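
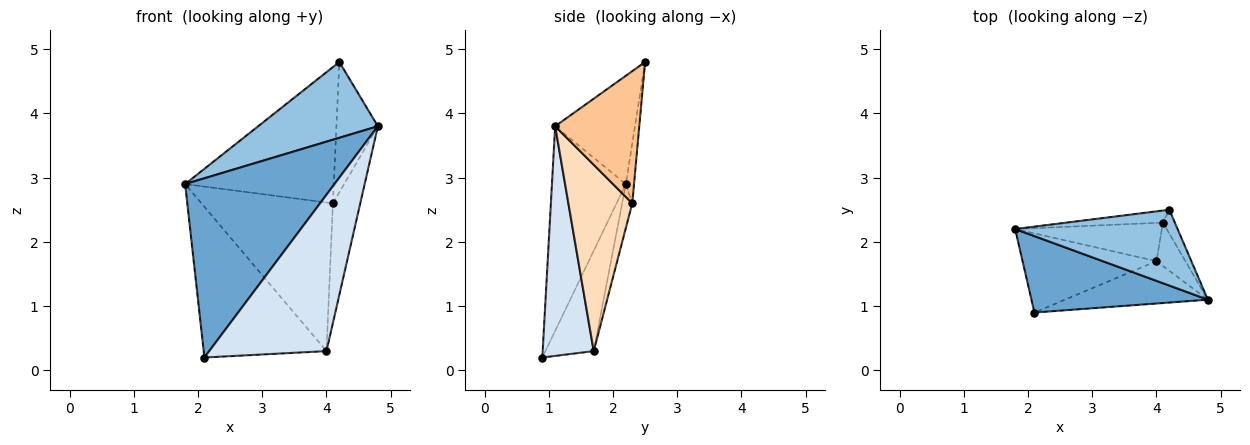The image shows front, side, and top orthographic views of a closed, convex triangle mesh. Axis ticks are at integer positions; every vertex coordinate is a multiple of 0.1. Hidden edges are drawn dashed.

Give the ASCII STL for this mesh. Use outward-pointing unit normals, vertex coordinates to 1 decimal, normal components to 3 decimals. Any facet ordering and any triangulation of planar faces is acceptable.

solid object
 facet normal -0.414 -0.837 0.357
  outer loop
   vertex 2.1 0.9 0.2
   vertex 4.8 1.1 3.8
   vertex 1.8 2.2 2.9
  endloop
 endfacet
 facet normal -0.426 -0.640 0.640
  outer loop
   vertex 4.2 2.5 4.8
   vertex 1.8 2.2 2.9
   vertex 4.8 1.1 3.8
  endloop
 endfacet
 facet normal -0.329 0.836 -0.439
  outer loop
   vertex 4.0 1.7 0.3
   vertex 2.1 0.9 0.2
   vertex 1.8 2.2 2.9
  endloop
 endfacet
 facet normal 0.387 -0.890 -0.241
  outer loop
   vertex 4.0 1.7 0.3
   vertex 4.8 1.1 3.8
   vertex 2.1 0.9 0.2
  endloop
 endfacet
 facet normal -0.055 0.995 -0.088
  outer loop
   vertex 4.1 2.3 2.6
   vertex 1.8 2.2 2.9
   vertex 4.2 2.5 4.8
  endloop
 endfacet
 facet normal -0.074 0.966 -0.249
  outer loop
   vertex 4.1 2.3 2.6
   vertex 4.0 1.7 0.3
   vertex 1.8 2.2 2.9
  endloop
 endfacet
 facet normal 0.894 0.441 -0.081
  outer loop
   vertex 4.1 2.3 2.6
   vertex 4.2 2.5 4.8
   vertex 4.8 1.1 3.8
  endloop
 endfacet
 facet normal 0.910 0.390 -0.141
  outer loop
   vertex 4.1 2.3 2.6
   vertex 4.8 1.1 3.8
   vertex 4.0 1.7 0.3
  endloop
 endfacet
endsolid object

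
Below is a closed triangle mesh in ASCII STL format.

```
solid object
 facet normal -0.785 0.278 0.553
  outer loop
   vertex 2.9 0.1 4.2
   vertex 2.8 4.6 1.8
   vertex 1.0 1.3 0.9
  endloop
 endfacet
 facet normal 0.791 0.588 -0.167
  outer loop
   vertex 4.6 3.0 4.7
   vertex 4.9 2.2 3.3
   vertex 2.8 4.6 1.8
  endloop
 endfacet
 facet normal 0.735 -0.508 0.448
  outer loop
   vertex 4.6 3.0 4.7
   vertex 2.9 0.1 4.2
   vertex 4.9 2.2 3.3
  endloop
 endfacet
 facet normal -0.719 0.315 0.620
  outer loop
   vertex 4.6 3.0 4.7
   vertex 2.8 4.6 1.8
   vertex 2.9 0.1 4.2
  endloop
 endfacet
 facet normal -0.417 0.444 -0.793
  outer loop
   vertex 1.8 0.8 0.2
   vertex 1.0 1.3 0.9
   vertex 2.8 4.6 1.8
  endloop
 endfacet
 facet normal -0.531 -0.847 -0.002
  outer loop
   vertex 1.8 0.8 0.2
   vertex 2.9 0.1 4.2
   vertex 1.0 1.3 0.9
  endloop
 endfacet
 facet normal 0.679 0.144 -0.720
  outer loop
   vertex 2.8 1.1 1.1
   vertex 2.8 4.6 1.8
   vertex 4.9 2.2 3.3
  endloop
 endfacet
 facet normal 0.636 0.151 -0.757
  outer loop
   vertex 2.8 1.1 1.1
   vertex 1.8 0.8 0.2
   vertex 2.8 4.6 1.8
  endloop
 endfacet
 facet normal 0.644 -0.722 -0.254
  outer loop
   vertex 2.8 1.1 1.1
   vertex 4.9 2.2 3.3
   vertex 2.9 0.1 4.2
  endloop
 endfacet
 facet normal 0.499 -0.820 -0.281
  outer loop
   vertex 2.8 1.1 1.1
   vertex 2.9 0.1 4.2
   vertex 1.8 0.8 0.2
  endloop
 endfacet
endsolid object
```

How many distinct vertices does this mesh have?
7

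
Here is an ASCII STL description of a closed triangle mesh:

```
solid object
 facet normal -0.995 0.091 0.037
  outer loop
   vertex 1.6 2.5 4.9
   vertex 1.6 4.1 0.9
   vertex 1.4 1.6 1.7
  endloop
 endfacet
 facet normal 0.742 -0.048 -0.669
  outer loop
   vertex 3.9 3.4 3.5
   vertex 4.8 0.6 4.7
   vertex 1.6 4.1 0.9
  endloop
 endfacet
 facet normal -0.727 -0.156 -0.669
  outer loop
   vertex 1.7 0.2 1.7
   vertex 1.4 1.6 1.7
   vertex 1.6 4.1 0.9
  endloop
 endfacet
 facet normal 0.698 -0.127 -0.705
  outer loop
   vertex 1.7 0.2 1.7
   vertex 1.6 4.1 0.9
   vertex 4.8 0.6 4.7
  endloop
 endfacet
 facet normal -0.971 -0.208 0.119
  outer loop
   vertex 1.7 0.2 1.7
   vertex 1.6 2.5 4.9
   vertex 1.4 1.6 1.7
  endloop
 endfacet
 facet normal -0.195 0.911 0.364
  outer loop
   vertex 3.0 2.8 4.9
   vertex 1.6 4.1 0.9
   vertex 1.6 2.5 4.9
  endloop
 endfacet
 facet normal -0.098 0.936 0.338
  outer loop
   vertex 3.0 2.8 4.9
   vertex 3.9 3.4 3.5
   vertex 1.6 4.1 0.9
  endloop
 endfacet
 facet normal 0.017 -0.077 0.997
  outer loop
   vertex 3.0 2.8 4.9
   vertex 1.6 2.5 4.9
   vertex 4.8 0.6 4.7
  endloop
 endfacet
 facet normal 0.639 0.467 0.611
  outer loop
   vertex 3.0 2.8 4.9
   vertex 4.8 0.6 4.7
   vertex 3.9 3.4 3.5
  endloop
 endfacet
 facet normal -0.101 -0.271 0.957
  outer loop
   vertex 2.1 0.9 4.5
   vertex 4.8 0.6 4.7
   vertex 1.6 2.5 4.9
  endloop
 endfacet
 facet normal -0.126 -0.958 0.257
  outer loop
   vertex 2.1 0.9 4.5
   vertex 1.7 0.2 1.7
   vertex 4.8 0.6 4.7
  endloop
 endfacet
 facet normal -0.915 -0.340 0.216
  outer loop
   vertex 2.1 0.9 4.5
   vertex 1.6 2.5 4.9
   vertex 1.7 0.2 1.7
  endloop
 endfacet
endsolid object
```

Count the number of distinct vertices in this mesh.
8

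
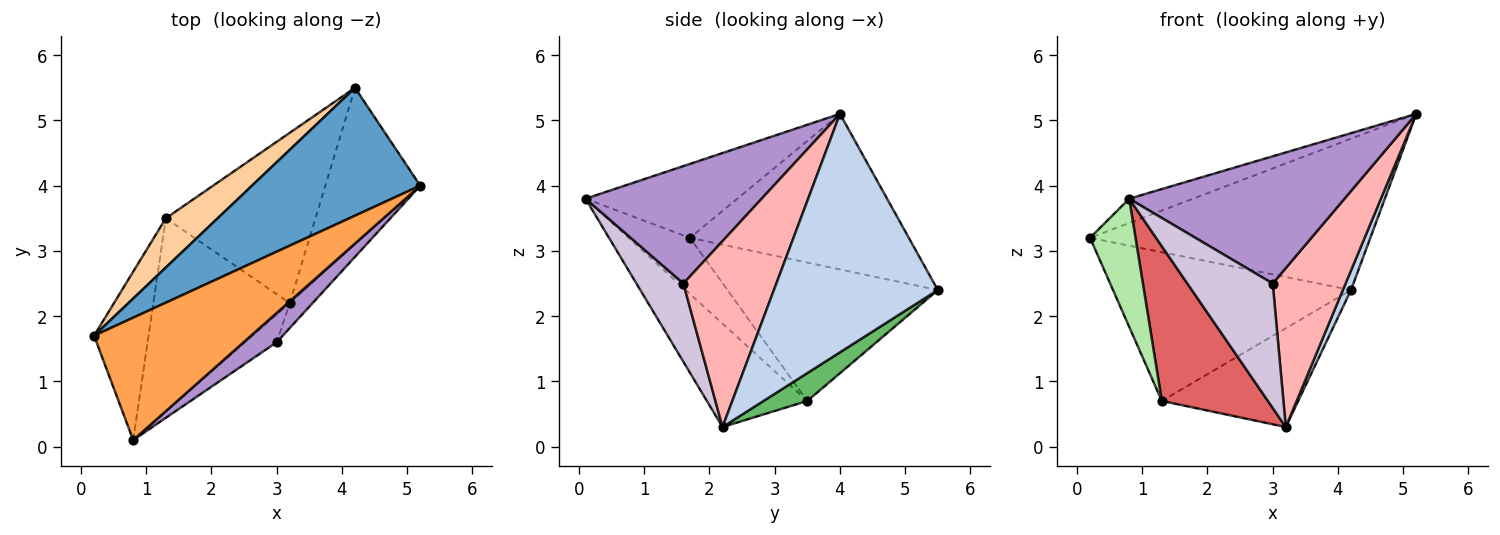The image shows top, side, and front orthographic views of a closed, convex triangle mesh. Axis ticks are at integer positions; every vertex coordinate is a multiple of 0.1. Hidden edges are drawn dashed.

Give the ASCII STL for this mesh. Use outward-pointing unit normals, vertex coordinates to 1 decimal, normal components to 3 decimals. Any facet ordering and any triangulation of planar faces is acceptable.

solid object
 facet normal -0.512 0.656 0.554
  outer loop
   vertex 4.2 5.5 2.4
   vertex 0.2 1.7 3.2
   vertex 5.2 4.0 5.1
  endloop
 endfacet
 facet normal 0.928 -0.046 -0.369
  outer loop
   vertex 3.2 2.2 0.3
   vertex 4.2 5.5 2.4
   vertex 5.2 4.0 5.1
  endloop
 endfacet
 facet normal -0.420 0.177 0.890
  outer loop
   vertex 0.8 0.1 3.8
   vertex 5.2 4.0 5.1
   vertex 0.2 1.7 3.2
  endloop
 endfacet
 facet normal -0.643 0.727 0.241
  outer loop
   vertex 1.3 3.5 0.7
   vertex 0.2 1.7 3.2
   vertex 4.2 5.5 2.4
  endloop
 endfacet
 facet normal 0.159 0.495 -0.854
  outer loop
   vertex 1.3 3.5 0.7
   vertex 4.2 5.5 2.4
   vertex 3.2 2.2 0.3
  endloop
 endfacet
 facet normal -0.633 -0.468 -0.616
  outer loop
   vertex 1.3 3.5 0.7
   vertex 0.8 0.1 3.8
   vertex 0.2 1.7 3.2
  endloop
 endfacet
 facet normal -0.509 -0.538 -0.672
  outer loop
   vertex 1.3 3.5 0.7
   vertex 3.2 2.2 0.3
   vertex 0.8 0.1 3.8
  endloop
 endfacet
 facet normal 0.783 -0.614 -0.096
  outer loop
   vertex 3.0 1.6 2.5
   vertex 3.2 2.2 0.3
   vertex 5.2 4.0 5.1
  endloop
 endfacet
 facet normal 0.623 -0.762 0.176
  outer loop
   vertex 3.0 1.6 2.5
   vertex 5.2 4.0 5.1
   vertex 0.8 0.1 3.8
  endloop
 endfacet
 facet normal 0.473 -0.860 -0.192
  outer loop
   vertex 3.0 1.6 2.5
   vertex 0.8 0.1 3.8
   vertex 3.2 2.2 0.3
  endloop
 endfacet
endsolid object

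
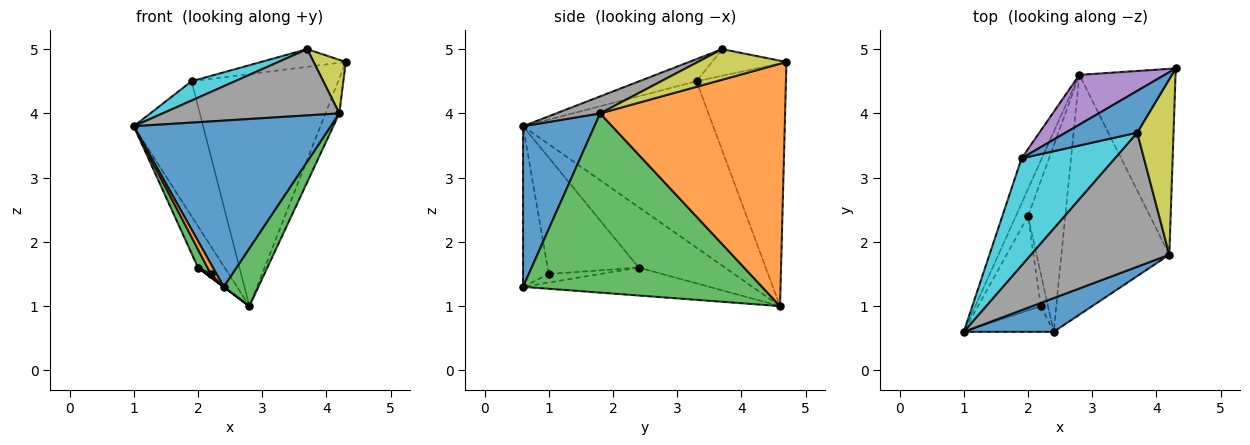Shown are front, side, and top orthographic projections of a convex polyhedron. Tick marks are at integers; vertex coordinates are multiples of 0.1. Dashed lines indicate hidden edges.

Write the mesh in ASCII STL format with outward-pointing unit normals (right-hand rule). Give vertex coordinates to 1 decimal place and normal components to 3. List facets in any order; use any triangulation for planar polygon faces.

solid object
 facet normal 0.335 -0.924 0.187
  outer loop
   vertex 4.2 1.8 4.0
   vertex 1.0 0.6 3.8
   vertex 2.4 0.6 1.3
  endloop
 endfacet
 facet normal 0.927 0.070 -0.368
  outer loop
   vertex 4.2 1.8 4.0
   vertex 2.8 4.6 1.0
   vertex 4.3 4.7 4.8
  endloop
 endfacet
 facet normal 0.850 -0.123 -0.512
  outer loop
   vertex 4.2 1.8 4.0
   vertex 2.4 0.6 1.3
   vertex 2.8 4.6 1.0
  endloop
 endfacet
 facet normal -0.933 0.341 -0.114
  outer loop
   vertex 1.9 3.3 4.5
   vertex 2.8 4.6 1.0
   vertex 1.0 0.6 3.8
  endloop
 endfacet
 facet normal -0.512 0.840 0.180
  outer loop
   vertex 1.9 3.3 4.5
   vertex 4.3 4.7 4.8
   vertex 2.8 4.6 1.0
  endloop
 endfacet
 facet normal -0.938 0.289 -0.190
  outer loop
   vertex 2.0 2.4 1.6
   vertex 1.0 0.6 3.8
   vertex 2.8 4.6 1.0
  endloop
 endfacet
 facet normal -0.600 0.000 -0.800
  outer loop
   vertex 2.0 2.4 1.6
   vertex 2.8 4.6 1.0
   vertex 2.4 0.6 1.3
  endloop
 endfacet
 facet normal 0.109 -0.440 0.891
  outer loop
   vertex 3.7 3.7 5.0
   vertex 1.0 0.6 3.8
   vertex 4.2 1.8 4.0
  endloop
 endfacet
 facet normal 0.627 -0.227 0.745
  outer loop
   vertex 3.7 3.7 5.0
   vertex 4.2 1.8 4.0
   vertex 4.3 4.7 4.8
  endloop
 endfacet
 facet normal -0.228 -0.172 0.958
  outer loop
   vertex 3.7 3.7 5.0
   vertex 1.9 3.3 4.5
   vertex 1.0 0.6 3.8
  endloop
 endfacet
 facet normal -0.324 0.369 0.871
  outer loop
   vertex 3.7 3.7 5.0
   vertex 4.3 4.7 4.8
   vertex 1.9 3.3 4.5
  endloop
 endfacet
 facet normal -0.857 -0.189 -0.480
  outer loop
   vertex 2.2 1.0 1.5
   vertex 2.4 0.6 1.3
   vertex 1.0 0.6 3.8
  endloop
 endfacet
 facet normal -0.876 -0.091 -0.473
  outer loop
   vertex 2.2 1.0 1.5
   vertex 1.0 0.6 3.8
   vertex 2.0 2.4 1.6
  endloop
 endfacet
 facet normal -0.767 -0.064 -0.639
  outer loop
   vertex 2.2 1.0 1.5
   vertex 2.0 2.4 1.6
   vertex 2.4 0.6 1.3
  endloop
 endfacet
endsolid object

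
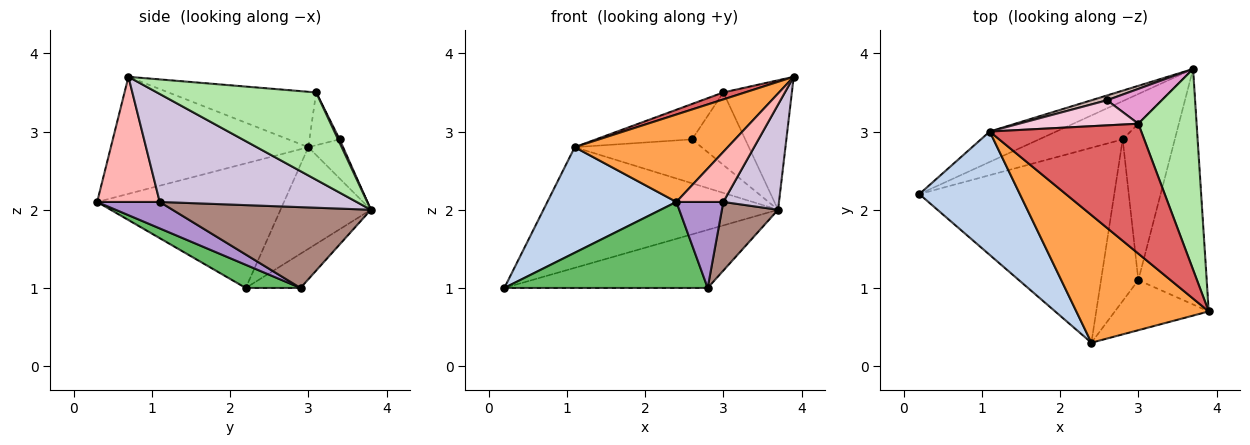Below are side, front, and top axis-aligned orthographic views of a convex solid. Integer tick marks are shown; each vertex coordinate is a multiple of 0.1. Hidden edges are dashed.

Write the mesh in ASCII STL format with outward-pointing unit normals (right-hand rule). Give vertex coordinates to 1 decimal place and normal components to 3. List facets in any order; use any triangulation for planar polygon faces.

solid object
 facet normal -0.350 0.908 -0.229
  outer loop
   vertex 1.1 3.0 2.8
   vertex 3.7 3.8 2.0
   vertex 0.2 2.2 1.0
  endloop
 endfacet
 facet normal -0.685 -0.473 0.553
  outer loop
   vertex 1.1 3.0 2.8
   vertex 0.2 2.2 1.0
   vertex 2.4 0.3 2.1
  endloop
 endfacet
 facet normal -0.589 -0.457 0.667
  outer loop
   vertex 1.1 3.0 2.8
   vertex 2.4 0.3 2.1
   vertex 3.9 0.7 3.7
  endloop
 endfacet
 facet normal -0.219 0.815 -0.536
  outer loop
   vertex 2.8 2.9 1.0
   vertex 0.2 2.2 1.0
   vertex 3.7 3.8 2.0
  endloop
 endfacet
 facet normal 0.108 -0.401 -0.909
  outer loop
   vertex 2.8 2.9 1.0
   vertex 2.4 0.3 2.1
   vertex 0.2 2.2 1.0
  endloop
 endfacet
 facet normal 0.783 0.337 0.523
  outer loop
   vertex 3.0 3.1 3.5
   vertex 3.9 0.7 3.7
   vertex 3.7 3.8 2.0
  endloop
 endfacet
 facet normal -0.343 -0.050 0.938
  outer loop
   vertex 3.0 3.1 3.5
   vertex 1.1 3.0 2.8
   vertex 3.9 0.7 3.7
  endloop
 endfacet
 facet normal 0.686 -0.514 -0.514
  outer loop
   vertex 3.0 1.1 2.1
   vertex 3.9 0.7 3.7
   vertex 2.4 0.3 2.1
  endloop
 endfacet
 facet normal 0.531 -0.398 -0.748
  outer loop
   vertex 3.0 1.1 2.1
   vertex 2.4 0.3 2.1
   vertex 2.8 2.9 1.0
  endloop
 endfacet
 facet normal 0.822 -0.232 -0.520
  outer loop
   vertex 3.0 1.1 2.1
   vertex 3.7 3.8 2.0
   vertex 3.9 0.7 3.7
  endloop
 endfacet
 facet normal 0.817 -0.231 -0.527
  outer loop
   vertex 3.0 1.1 2.1
   vertex 2.8 2.9 1.0
   vertex 3.7 3.8 2.0
  endloop
 endfacet
 facet normal -0.263 0.959 0.105
  outer loop
   vertex 2.6 3.4 2.9
   vertex 3.7 3.8 2.0
   vertex 1.1 3.0 2.8
  endloop
 endfacet
 facet normal 0.027 0.901 0.433
  outer loop
   vertex 2.6 3.4 2.9
   vertex 3.0 3.1 3.5
   vertex 3.7 3.8 2.0
  endloop
 endfacet
 facet normal -0.248 0.790 0.560
  outer loop
   vertex 2.6 3.4 2.9
   vertex 1.1 3.0 2.8
   vertex 3.0 3.1 3.5
  endloop
 endfacet
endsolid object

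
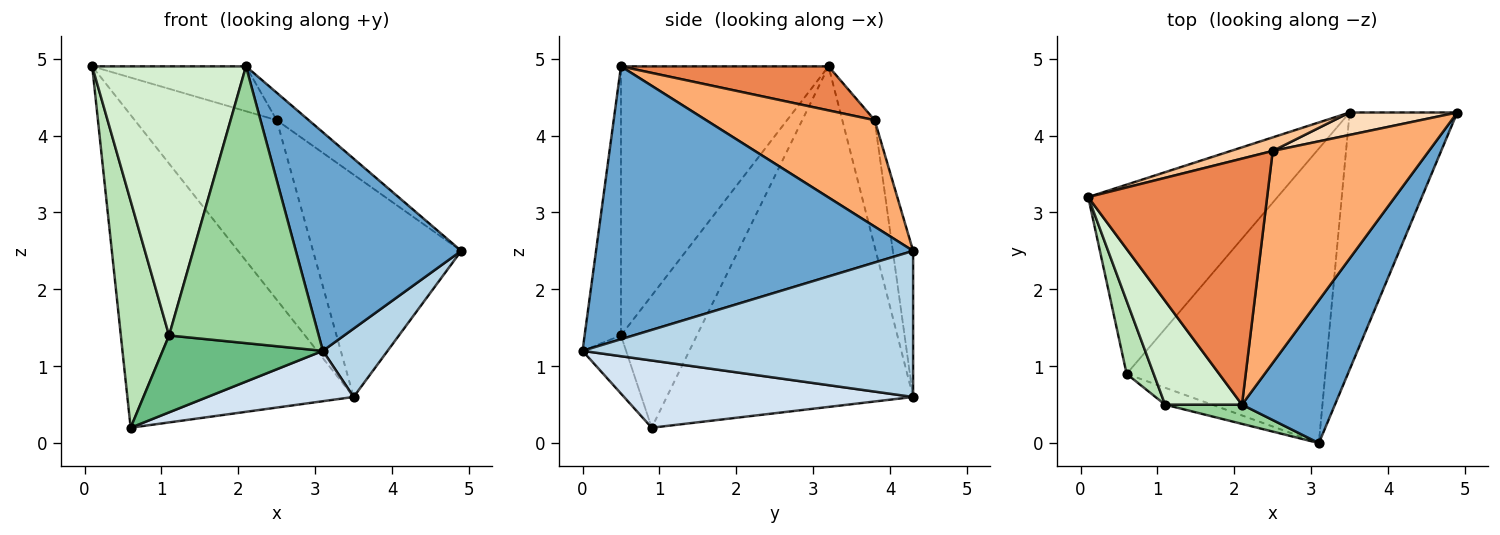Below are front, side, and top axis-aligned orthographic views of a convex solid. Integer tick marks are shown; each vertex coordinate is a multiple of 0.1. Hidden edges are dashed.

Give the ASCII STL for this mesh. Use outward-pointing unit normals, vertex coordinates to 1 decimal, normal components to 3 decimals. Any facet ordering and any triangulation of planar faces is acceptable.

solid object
 facet normal 0.849 -0.443 0.289
  outer loop
   vertex 2.1 0.5 4.9
   vertex 3.1 0.0 1.2
   vertex 4.9 4.3 2.5
  endloop
 endfacet
 facet normal -0.682 0.626 -0.379
  outer loop
   vertex 3.5 4.3 0.6
   vertex 0.6 0.9 0.2
   vertex 0.1 3.2 4.9
  endloop
 endfacet
 facet normal 0.795 -0.156 -0.586
  outer loop
   vertex 3.5 4.3 0.6
   vertex 4.9 4.3 2.5
   vertex 3.1 0.0 1.2
  endloop
 endfacet
 facet normal 0.316 -0.160 -0.935
  outer loop
   vertex 3.5 4.3 0.6
   vertex 3.1 0.0 1.2
   vertex 0.6 0.9 0.2
  endloop
 endfacet
 facet normal 0.235 0.174 0.956
  outer loop
   vertex 2.5 3.8 4.2
   vertex 0.1 3.2 4.9
   vertex 2.1 0.5 4.9
  endloop
 endfacet
 facet normal 0.560 0.106 0.822
  outer loop
   vertex 2.5 3.8 4.2
   vertex 2.1 0.5 4.9
   vertex 4.9 4.3 2.5
  endloop
 endfacet
 facet normal -0.222 0.972 0.073
  outer loop
   vertex 2.5 3.8 4.2
   vertex 3.5 4.3 0.6
   vertex 0.1 3.2 4.9
  endloop
 endfacet
 facet normal -0.135 0.986 0.099
  outer loop
   vertex 2.5 3.8 4.2
   vertex 4.9 4.3 2.5
   vertex 3.5 4.3 0.6
  endloop
 endfacet
 facet normal -0.257 -0.944 -0.208
  outer loop
   vertex 1.1 0.5 1.4
   vertex 0.6 0.9 0.2
   vertex 3.1 0.0 1.2
  endloop
 endfacet
 facet normal -0.236 -0.970 0.067
  outer loop
   vertex 1.1 0.5 1.4
   vertex 3.1 0.0 1.2
   vertex 2.1 0.5 4.9
  endloop
 endfacet
 facet normal -0.832 -0.529 0.170
  outer loop
   vertex 1.1 0.5 1.4
   vertex 0.1 3.2 4.9
   vertex 0.6 0.9 0.2
  endloop
 endfacet
 facet normal -0.783 -0.580 0.224
  outer loop
   vertex 1.1 0.5 1.4
   vertex 2.1 0.5 4.9
   vertex 0.1 3.2 4.9
  endloop
 endfacet
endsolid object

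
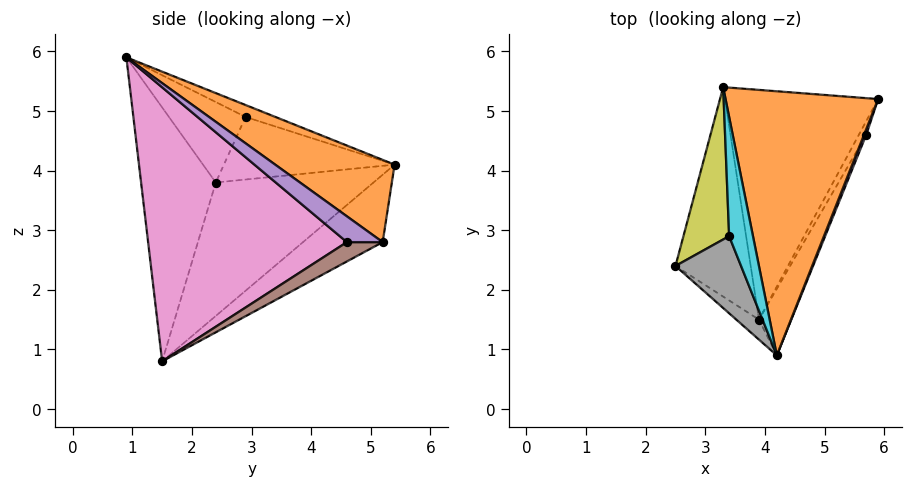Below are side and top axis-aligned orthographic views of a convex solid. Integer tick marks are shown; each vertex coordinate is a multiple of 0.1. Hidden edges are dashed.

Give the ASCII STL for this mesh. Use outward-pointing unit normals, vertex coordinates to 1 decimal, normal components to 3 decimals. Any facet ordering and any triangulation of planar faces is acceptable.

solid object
 facet normal -0.621 -0.782 -0.055
  outer loop
   vertex 3.9 1.5 0.8
   vertex 4.2 0.9 5.9
   vertex 2.5 2.4 3.8
  endloop
 endfacet
 facet normal 0.433 0.408 0.804
  outer loop
   vertex 3.3 5.4 4.1
   vertex 4.2 0.9 5.9
   vertex 5.9 5.2 2.8
  endloop
 endfacet
 facet normal -0.839 0.271 -0.473
  outer loop
   vertex 3.3 5.4 4.1
   vertex 3.9 1.5 0.8
   vertex 2.5 2.4 3.8
  endloop
 endfacet
 facet normal -0.328 0.580 -0.745
  outer loop
   vertex 3.3 5.4 4.1
   vertex 5.9 5.2 2.8
   vertex 3.9 1.5 0.8
  endloop
 endfacet
 facet normal 0.946 -0.315 0.081
  outer loop
   vertex 5.7 4.6 2.8
   vertex 5.9 5.2 2.8
   vertex 4.2 0.9 5.9
  endloop
 endfacet
 facet normal 0.892 -0.297 -0.342
  outer loop
   vertex 5.7 4.6 2.8
   vertex 3.9 1.5 0.8
   vertex 5.9 5.2 2.8
  endloop
 endfacet
 facet normal 0.888 -0.448 -0.105
  outer loop
   vertex 5.7 4.6 2.8
   vertex 4.2 0.9 5.9
   vertex 3.9 1.5 0.8
  endloop
 endfacet
 facet normal -0.775 0.006 0.632
  outer loop
   vertex 3.4 2.9 4.9
   vertex 2.5 2.4 3.8
   vertex 4.2 0.9 5.9
  endloop
 endfacet
 facet normal -0.798 0.155 0.583
  outer loop
   vertex 3.4 2.9 4.9
   vertex 3.3 5.4 4.1
   vertex 2.5 2.4 3.8
  endloop
 endfacet
 facet normal -0.432 0.259 0.864
  outer loop
   vertex 3.4 2.9 4.9
   vertex 4.2 0.9 5.9
   vertex 3.3 5.4 4.1
  endloop
 endfacet
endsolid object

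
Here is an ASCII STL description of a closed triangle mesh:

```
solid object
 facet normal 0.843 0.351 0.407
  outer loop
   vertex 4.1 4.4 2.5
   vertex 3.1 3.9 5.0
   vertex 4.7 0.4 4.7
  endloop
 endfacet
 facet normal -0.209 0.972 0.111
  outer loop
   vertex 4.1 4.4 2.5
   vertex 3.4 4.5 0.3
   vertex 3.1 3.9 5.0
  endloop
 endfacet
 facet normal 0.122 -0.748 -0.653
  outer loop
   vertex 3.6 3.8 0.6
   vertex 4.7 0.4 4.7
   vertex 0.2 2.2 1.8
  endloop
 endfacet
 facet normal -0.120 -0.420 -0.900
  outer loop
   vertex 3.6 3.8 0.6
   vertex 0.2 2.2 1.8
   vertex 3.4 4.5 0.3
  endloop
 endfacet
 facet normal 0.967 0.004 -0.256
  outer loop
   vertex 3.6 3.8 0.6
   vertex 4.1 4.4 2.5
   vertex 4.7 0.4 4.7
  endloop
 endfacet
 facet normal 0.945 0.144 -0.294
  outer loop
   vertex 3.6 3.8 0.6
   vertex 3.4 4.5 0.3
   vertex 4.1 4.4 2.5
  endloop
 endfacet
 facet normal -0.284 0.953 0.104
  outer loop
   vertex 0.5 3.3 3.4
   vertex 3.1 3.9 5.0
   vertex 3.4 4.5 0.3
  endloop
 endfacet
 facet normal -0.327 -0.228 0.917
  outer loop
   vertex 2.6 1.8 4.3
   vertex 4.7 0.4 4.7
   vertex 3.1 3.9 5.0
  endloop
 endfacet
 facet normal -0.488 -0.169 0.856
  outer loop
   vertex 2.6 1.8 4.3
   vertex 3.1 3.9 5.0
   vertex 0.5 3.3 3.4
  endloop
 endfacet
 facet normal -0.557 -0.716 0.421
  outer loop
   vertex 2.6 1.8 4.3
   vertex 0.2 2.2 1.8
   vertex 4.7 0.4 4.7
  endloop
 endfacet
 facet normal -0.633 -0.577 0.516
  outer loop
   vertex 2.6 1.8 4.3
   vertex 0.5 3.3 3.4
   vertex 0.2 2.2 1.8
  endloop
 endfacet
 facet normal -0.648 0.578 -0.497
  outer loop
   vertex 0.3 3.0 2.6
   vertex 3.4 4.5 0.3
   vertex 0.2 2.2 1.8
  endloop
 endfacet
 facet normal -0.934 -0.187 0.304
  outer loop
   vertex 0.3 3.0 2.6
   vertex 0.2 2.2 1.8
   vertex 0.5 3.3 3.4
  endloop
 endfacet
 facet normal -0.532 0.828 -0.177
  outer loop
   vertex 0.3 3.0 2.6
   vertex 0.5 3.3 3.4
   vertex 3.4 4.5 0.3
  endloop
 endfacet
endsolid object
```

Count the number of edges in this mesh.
21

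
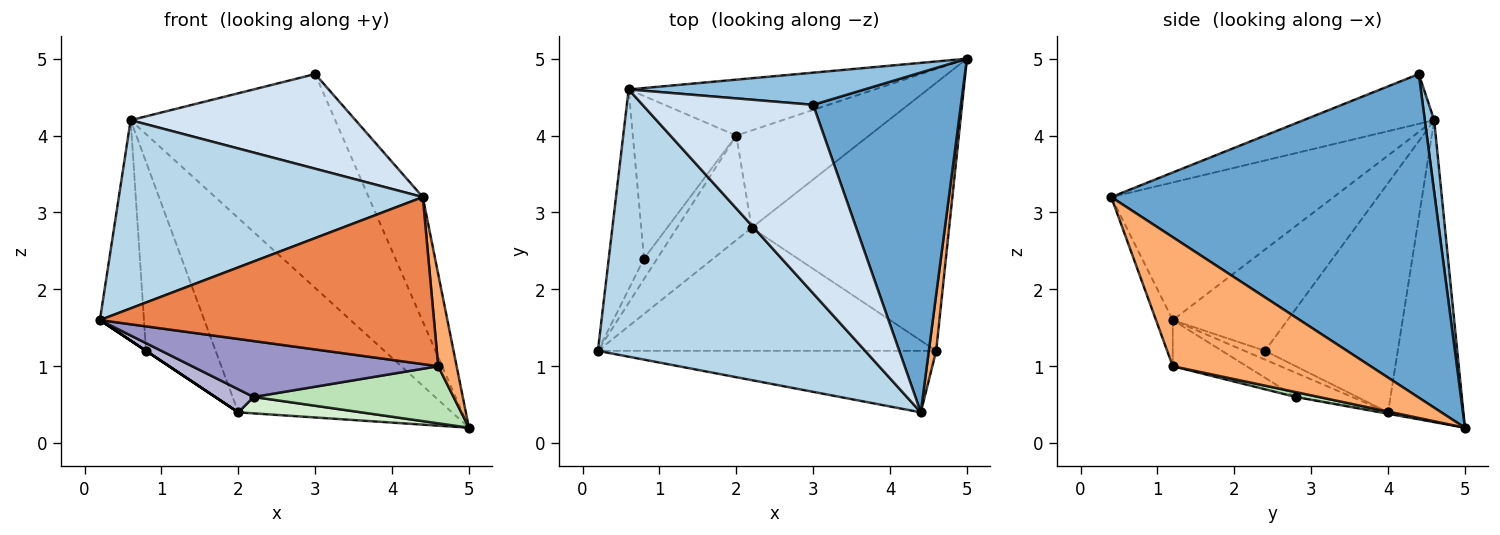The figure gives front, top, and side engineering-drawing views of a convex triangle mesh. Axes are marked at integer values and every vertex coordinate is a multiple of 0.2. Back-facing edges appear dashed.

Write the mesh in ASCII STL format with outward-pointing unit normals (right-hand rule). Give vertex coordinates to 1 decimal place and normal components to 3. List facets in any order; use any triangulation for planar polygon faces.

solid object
 facet normal 0.899 0.151 0.411
  outer loop
   vertex 3.0 4.4 4.8
   vertex 4.4 0.4 3.2
   vertex 5.0 5.0 0.2
  endloop
 endfacet
 facet normal 0.045 0.988 0.149
  outer loop
   vertex 0.6 4.6 4.2
   vertex 3.0 4.4 4.8
   vertex 5.0 5.0 0.2
  endloop
 endfacet
 facet normal -0.388 -0.531 0.754
  outer loop
   vertex 0.6 4.6 4.2
   vertex 0.2 1.2 1.6
   vertex 4.4 0.4 3.2
  endloop
 endfacet
 facet normal -0.252 -0.434 0.865
  outer loop
   vertex 0.6 4.6 4.2
   vertex 4.4 0.4 3.2
   vertex 3.0 4.4 4.8
  endloop
 endfacet
 facet normal -0.047 -0.937 -0.345
  outer loop
   vertex 4.6 1.2 1.0
   vertex 4.4 0.4 3.2
   vertex 0.2 1.2 1.6
  endloop
 endfacet
 facet normal 0.994 -0.093 0.057
  outer loop
   vertex 4.6 1.2 1.0
   vertex 5.0 5.0 0.2
   vertex 4.4 0.4 3.2
  endloop
 endfacet
 facet normal -0.321 0.910 -0.262
  outer loop
   vertex 2.0 4.0 0.4
   vertex 0.6 4.6 4.2
   vertex 5.0 5.0 0.2
  endloop
 endfacet
 facet normal -0.888 0.341 -0.309
  outer loop
   vertex 0.8 2.4 1.2
   vertex 0.2 1.2 1.6
   vertex 0.6 4.6 4.2
  endloop
 endfacet
 facet normal -0.555 0.000 -0.832
  outer loop
   vertex 0.8 2.4 1.2
   vertex 2.0 4.0 0.4
   vertex 0.2 1.2 1.6
  endloop
 endfacet
 facet normal -0.822 0.431 -0.371
  outer loop
   vertex 0.8 2.4 1.2
   vertex 0.6 4.6 4.2
   vertex 2.0 4.0 0.4
  endloop
 endfacet
 facet normal 0.024 -0.208 -0.978
  outer loop
   vertex 2.2 2.8 0.6
   vertex 5.0 5.0 0.2
   vertex 4.6 1.2 1.0
  endloop
 endfacet
 facet normal -0.010 -0.166 -0.986
  outer loop
   vertex 2.2 2.8 0.6
   vertex 2.0 4.0 0.4
   vertex 5.0 5.0 0.2
  endloop
 endfacet
 facet normal -0.123 -0.411 -0.903
  outer loop
   vertex 2.2 2.8 0.6
   vertex 4.6 1.2 1.0
   vertex 0.2 1.2 1.6
  endloop
 endfacet
 facet normal -0.301 -0.205 -0.931
  outer loop
   vertex 2.2 2.8 0.6
   vertex 0.2 1.2 1.6
   vertex 2.0 4.0 0.4
  endloop
 endfacet
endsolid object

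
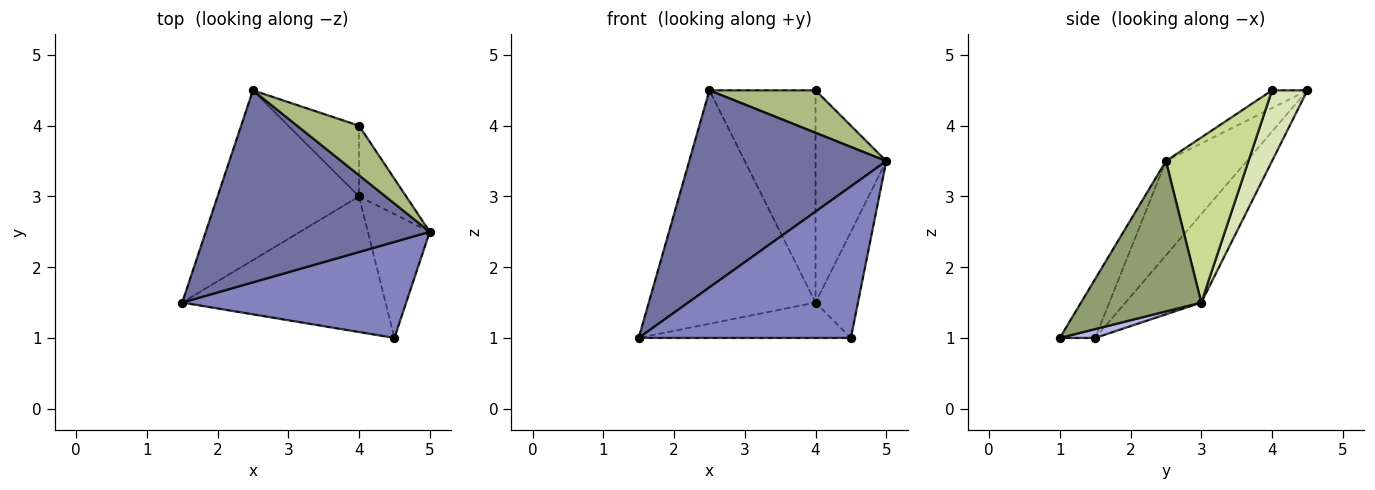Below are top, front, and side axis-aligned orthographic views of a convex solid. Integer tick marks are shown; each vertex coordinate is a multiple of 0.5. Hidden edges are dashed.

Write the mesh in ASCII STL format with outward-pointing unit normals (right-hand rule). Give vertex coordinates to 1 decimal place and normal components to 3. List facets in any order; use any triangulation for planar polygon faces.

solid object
 facet normal -0.282 -0.687 0.670
  outer loop
   vertex 2.5 4.5 4.5
   vertex 1.5 1.5 1.0
   vertex 5.0 2.5 3.5
  endloop
 endfacet
 facet normal -0.139 -0.837 0.530
  outer loop
   vertex 4.5 1.0 1.0
   vertex 5.0 2.5 3.5
   vertex 1.5 1.5 1.0
  endloop
 endfacet
 facet normal -0.345 0.759 -0.552
  outer loop
   vertex 4.0 3.0 1.5
   vertex 1.5 1.5 1.0
   vertex 2.5 4.5 4.5
  endloop
 endfacet
 facet normal 0.042 0.252 -0.967
  outer loop
   vertex 4.0 3.0 1.5
   vertex 4.5 1.0 1.0
   vertex 1.5 1.5 1.0
  endloop
 endfacet
 facet normal 0.879 0.310 -0.362
  outer loop
   vertex 4.0 3.0 1.5
   vertex 5.0 2.5 3.5
   vertex 4.5 1.0 1.0
  endloop
 endfacet
 facet normal -0.212 -0.636 0.742
  outer loop
   vertex 4.0 4.0 4.5
   vertex 2.5 4.5 4.5
   vertex 5.0 2.5 3.5
  endloop
 endfacet
 facet normal 0.742 0.636 -0.212
  outer loop
   vertex 4.0 4.0 4.5
   vertex 5.0 2.5 3.5
   vertex 4.0 3.0 1.5
  endloop
 endfacet
 facet normal 0.302 0.905 -0.302
  outer loop
   vertex 4.0 4.0 4.5
   vertex 4.0 3.0 1.5
   vertex 2.5 4.5 4.5
  endloop
 endfacet
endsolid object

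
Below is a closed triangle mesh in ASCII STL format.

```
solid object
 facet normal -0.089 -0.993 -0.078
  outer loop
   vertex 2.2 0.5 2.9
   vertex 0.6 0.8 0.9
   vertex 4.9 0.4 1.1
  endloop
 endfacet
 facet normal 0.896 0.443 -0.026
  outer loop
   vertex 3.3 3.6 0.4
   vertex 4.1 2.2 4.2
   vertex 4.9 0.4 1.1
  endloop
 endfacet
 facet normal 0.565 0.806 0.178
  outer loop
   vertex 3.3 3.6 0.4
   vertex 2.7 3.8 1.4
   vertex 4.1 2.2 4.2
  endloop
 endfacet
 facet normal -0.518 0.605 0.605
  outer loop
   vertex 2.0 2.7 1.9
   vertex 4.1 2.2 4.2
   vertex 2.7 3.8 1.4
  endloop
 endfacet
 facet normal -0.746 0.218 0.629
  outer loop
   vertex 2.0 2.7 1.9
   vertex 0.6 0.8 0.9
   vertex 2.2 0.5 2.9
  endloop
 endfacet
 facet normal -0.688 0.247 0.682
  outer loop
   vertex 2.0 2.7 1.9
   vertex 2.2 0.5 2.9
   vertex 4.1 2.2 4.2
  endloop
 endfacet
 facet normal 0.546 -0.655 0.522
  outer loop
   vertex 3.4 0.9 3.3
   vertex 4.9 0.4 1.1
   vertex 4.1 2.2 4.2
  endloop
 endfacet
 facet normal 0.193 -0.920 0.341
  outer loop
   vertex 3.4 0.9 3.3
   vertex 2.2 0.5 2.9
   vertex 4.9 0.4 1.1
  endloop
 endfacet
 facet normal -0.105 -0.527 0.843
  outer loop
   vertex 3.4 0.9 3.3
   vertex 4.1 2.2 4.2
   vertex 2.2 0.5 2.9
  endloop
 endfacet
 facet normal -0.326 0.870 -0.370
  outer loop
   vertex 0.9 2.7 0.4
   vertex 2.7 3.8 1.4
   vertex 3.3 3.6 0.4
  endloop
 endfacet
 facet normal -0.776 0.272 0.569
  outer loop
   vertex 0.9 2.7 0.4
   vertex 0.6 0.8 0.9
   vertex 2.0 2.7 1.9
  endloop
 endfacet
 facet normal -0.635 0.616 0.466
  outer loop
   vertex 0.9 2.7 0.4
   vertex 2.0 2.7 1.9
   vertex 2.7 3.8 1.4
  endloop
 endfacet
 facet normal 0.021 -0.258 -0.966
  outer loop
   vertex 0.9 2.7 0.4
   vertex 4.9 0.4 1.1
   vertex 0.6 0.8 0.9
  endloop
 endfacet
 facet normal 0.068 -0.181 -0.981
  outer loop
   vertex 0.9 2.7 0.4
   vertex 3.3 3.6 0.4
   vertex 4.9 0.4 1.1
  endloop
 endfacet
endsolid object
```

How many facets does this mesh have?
14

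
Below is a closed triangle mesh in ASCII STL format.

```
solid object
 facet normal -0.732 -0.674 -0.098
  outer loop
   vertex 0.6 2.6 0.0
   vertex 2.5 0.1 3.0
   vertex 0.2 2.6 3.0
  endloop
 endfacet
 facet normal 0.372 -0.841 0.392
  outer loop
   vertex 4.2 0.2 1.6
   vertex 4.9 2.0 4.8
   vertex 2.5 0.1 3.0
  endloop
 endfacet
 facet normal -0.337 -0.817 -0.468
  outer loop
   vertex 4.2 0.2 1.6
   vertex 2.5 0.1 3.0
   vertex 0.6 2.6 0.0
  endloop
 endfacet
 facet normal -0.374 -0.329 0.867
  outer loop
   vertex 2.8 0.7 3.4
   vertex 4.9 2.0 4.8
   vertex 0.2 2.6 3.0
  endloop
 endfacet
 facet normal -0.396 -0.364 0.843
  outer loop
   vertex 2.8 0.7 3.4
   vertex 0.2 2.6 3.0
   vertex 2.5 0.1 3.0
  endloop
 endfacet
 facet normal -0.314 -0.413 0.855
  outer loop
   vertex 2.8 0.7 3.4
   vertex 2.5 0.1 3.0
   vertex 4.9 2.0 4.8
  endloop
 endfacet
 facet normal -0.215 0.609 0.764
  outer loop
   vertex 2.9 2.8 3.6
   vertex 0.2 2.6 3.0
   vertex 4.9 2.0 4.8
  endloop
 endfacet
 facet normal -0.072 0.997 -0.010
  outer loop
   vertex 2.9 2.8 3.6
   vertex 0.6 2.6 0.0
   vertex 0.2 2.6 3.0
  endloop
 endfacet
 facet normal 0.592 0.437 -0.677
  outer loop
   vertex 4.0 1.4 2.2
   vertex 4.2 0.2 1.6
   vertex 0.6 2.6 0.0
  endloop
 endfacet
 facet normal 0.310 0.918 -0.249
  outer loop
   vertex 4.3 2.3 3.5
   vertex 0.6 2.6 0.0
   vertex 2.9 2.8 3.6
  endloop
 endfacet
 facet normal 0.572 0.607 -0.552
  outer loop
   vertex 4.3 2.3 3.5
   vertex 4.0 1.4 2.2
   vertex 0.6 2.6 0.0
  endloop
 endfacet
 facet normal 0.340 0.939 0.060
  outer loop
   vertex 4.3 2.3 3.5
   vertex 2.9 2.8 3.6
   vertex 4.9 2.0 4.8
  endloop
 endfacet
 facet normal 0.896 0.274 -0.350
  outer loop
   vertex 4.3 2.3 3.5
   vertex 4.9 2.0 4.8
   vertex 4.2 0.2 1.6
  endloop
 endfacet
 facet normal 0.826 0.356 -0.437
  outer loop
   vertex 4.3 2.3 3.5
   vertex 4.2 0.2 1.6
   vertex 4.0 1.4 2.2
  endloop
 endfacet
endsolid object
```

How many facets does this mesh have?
14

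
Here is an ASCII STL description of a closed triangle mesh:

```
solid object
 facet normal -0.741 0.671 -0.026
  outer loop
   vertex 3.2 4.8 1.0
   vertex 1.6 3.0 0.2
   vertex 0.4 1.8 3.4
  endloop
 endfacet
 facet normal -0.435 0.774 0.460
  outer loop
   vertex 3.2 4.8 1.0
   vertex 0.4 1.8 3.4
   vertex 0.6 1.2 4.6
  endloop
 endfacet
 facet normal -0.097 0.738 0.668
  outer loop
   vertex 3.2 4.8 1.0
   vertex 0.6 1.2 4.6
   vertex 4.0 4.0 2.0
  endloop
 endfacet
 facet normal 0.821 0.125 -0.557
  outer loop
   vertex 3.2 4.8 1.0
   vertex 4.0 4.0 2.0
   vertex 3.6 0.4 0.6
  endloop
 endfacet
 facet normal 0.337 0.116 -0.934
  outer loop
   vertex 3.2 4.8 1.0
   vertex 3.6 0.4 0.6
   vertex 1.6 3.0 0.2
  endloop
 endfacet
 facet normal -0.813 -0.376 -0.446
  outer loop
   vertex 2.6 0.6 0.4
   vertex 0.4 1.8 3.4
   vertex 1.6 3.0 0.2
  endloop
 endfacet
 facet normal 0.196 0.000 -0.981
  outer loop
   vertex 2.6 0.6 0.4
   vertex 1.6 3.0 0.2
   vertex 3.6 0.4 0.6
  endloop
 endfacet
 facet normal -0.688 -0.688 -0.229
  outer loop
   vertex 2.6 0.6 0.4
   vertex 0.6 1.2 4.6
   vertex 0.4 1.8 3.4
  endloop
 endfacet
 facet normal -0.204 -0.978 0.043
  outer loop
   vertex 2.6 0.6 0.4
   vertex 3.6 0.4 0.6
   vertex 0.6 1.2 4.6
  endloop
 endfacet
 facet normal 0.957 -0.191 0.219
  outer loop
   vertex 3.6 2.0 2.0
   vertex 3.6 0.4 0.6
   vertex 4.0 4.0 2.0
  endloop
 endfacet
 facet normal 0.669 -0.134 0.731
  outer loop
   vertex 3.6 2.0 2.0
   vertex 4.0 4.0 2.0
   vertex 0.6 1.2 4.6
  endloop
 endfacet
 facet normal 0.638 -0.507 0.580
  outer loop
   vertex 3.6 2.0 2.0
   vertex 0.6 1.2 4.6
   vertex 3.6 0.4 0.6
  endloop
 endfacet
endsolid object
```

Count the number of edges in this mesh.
18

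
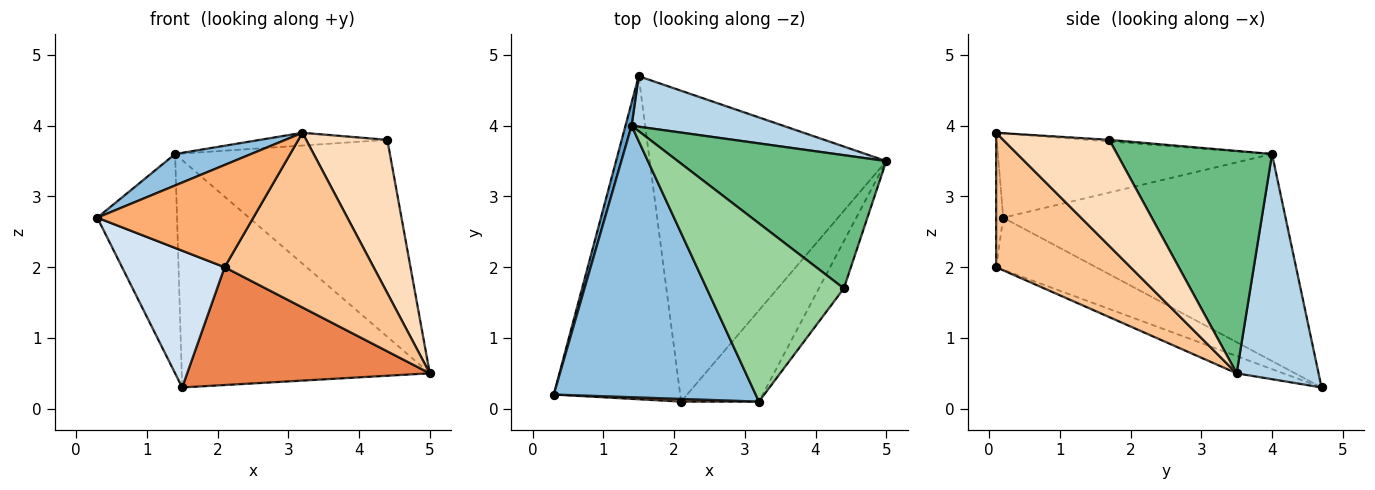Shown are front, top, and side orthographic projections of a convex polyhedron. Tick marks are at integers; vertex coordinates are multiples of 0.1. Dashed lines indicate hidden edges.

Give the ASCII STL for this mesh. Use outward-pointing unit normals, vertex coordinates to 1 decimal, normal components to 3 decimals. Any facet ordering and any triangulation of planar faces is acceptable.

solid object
 facet normal -0.962 0.272 0.028
  outer loop
   vertex 1.4 4.0 3.6
   vertex 1.5 4.7 0.3
   vertex 0.3 0.2 2.7
  endloop
 endfacet
 facet normal -0.383 -0.106 0.917
  outer loop
   vertex 1.4 4.0 3.6
   vertex 0.3 0.2 2.7
   vertex 3.2 0.1 3.9
  endloop
 endfacet
 facet normal 0.307 0.929 0.206
  outer loop
   vertex 1.4 4.0 3.6
   vertex 5.0 3.5 0.5
   vertex 1.5 4.7 0.3
  endloop
 endfacet
 facet normal -0.355 -0.364 -0.861
  outer loop
   vertex 2.1 0.1 2.0
   vertex 0.3 0.2 2.7
   vertex 1.5 4.7 0.3
  endloop
 endfacet
 facet normal -0.068 -0.354 -0.933
  outer loop
   vertex 2.1 0.1 2.0
   vertex 1.5 4.7 0.3
   vertex 5.0 3.5 0.5
  endloop
 endfacet
 facet normal -0.045 -0.999 0.026
  outer loop
   vertex 2.1 0.1 2.0
   vertex 3.2 0.1 3.9
   vertex 0.3 0.2 2.7
  endloop
 endfacet
 facet normal 0.625 -0.692 -0.362
  outer loop
   vertex 2.1 0.1 2.0
   vertex 5.0 3.5 0.5
   vertex 3.2 0.1 3.9
  endloop
 endfacet
 facet normal 0.781 -0.597 -0.184
  outer loop
   vertex 4.4 1.7 3.8
   vertex 3.2 0.1 3.9
   vertex 5.0 3.5 0.5
  endloop
 endfacet
 facet normal 0.513 0.711 0.481
  outer loop
   vertex 4.4 1.7 3.8
   vertex 5.0 3.5 0.5
   vertex 1.4 4.0 3.6
  endloop
 endfacet
 facet normal -0.012 0.071 0.997
  outer loop
   vertex 4.4 1.7 3.8
   vertex 1.4 4.0 3.6
   vertex 3.2 0.1 3.9
  endloop
 endfacet
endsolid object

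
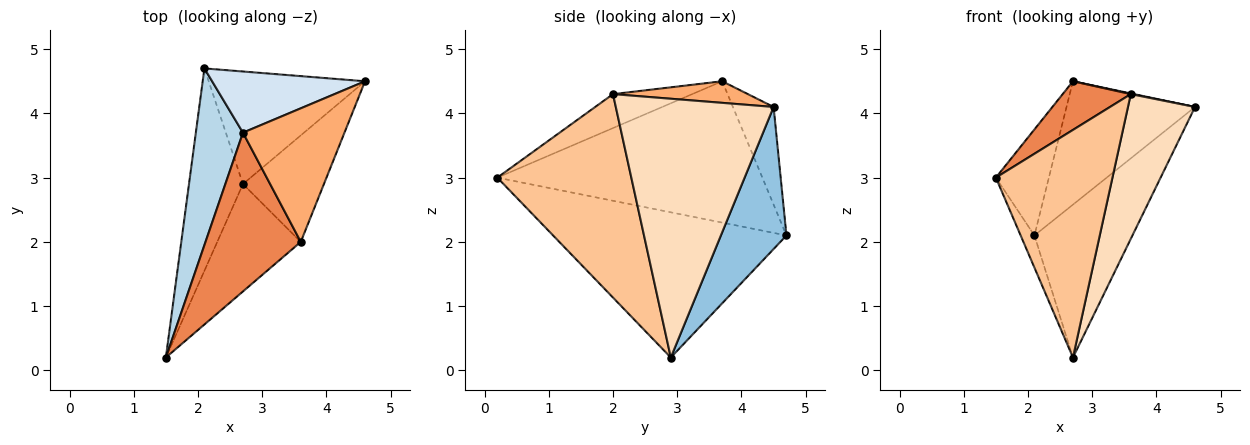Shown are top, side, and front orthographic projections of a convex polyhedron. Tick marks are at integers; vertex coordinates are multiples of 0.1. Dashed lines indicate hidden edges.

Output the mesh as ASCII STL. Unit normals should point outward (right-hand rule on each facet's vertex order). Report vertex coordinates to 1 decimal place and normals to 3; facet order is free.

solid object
 facet normal -0.936 0.055 -0.348
  outer loop
   vertex 2.7 2.9 0.2
   vertex 1.5 0.2 3.0
   vertex 2.1 4.7 2.1
  endloop
 endfacet
 facet normal 0.474 0.709 -0.522
  outer loop
   vertex 2.7 2.9 0.2
   vertex 2.1 4.7 2.1
   vertex 4.6 4.5 4.1
  endloop
 endfacet
 facet normal -0.932 0.186 0.311
  outer loop
   vertex 2.7 3.7 4.5
   vertex 2.1 4.7 2.1
   vertex 1.5 0.2 3.0
  endloop
 endfacet
 facet normal -0.273 0.862 0.427
  outer loop
   vertex 2.7 3.7 4.5
   vertex 4.6 4.5 4.1
   vertex 2.1 4.7 2.1
  endloop
 endfacet
 facet normal -0.323 -0.277 0.905
  outer loop
   vertex 3.6 2.0 4.3
   vertex 2.7 3.7 4.5
   vertex 1.5 0.2 3.0
  endloop
 endfacet
 facet normal 0.208 -0.005 0.978
  outer loop
   vertex 3.6 2.0 4.3
   vertex 4.6 4.5 4.1
   vertex 2.7 3.7 4.5
  endloop
 endfacet
 facet normal 0.721 -0.627 -0.296
  outer loop
   vertex 3.6 2.0 4.3
   vertex 1.5 0.2 3.0
   vertex 2.7 2.9 0.2
  endloop
 endfacet
 facet normal 0.884 -0.376 -0.277
  outer loop
   vertex 3.6 2.0 4.3
   vertex 2.7 2.9 0.2
   vertex 4.6 4.5 4.1
  endloop
 endfacet
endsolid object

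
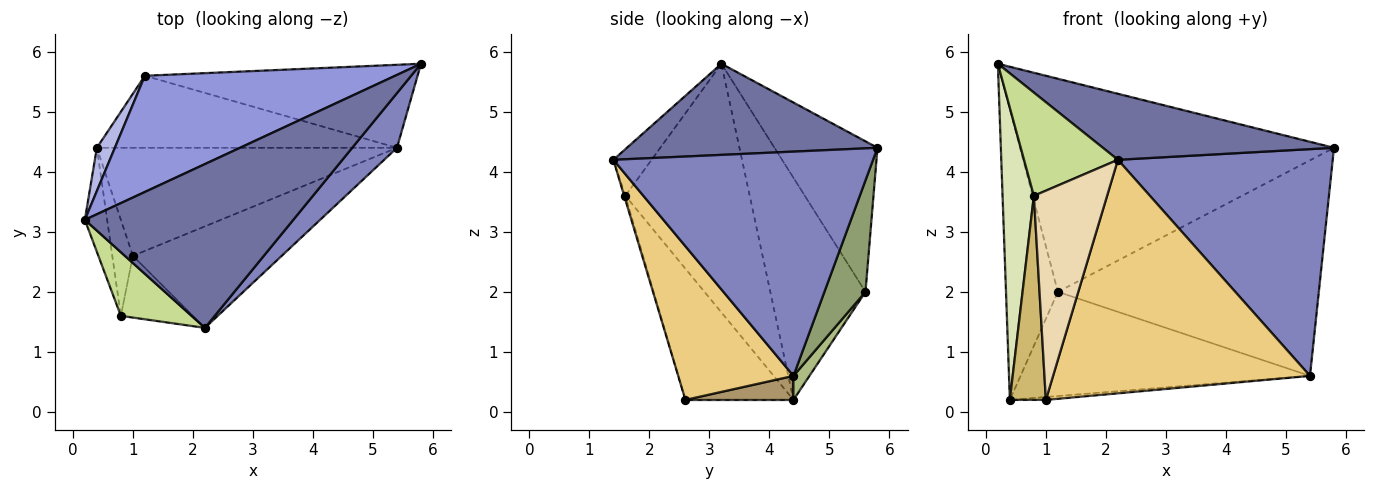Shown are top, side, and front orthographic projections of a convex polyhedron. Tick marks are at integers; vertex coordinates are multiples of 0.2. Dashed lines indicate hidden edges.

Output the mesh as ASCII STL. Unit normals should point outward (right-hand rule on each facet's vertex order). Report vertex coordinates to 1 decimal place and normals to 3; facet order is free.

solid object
 facet normal 0.376 -0.347 0.860
  outer loop
   vertex 2.2 1.4 4.2
   vertex 5.8 5.8 4.4
   vertex 0.2 3.2 5.8
  endloop
 endfacet
 facet normal 0.762 -0.630 0.152
  outer loop
   vertex 5.4 4.4 0.6
   vertex 5.8 5.8 4.4
   vertex 2.2 1.4 4.2
  endloop
 endfacet
 facet normal -0.277 0.844 0.460
  outer loop
   vertex 1.2 5.6 2.0
   vertex 0.2 3.2 5.8
   vertex 5.8 5.8 4.4
  endloop
 endfacet
 facet normal -0.876 0.477 0.071
  outer loop
   vertex 1.2 5.6 2.0
   vertex 0.4 4.4 0.2
   vertex 0.2 3.2 5.8
  endloop
 endfacet
 facet normal 0.145 0.923 -0.355
  outer loop
   vertex 1.2 5.6 2.0
   vertex 5.8 5.8 4.4
   vertex 5.4 4.4 0.6
  endloop
 endfacet
 facet normal 0.045 0.822 -0.568
  outer loop
   vertex 1.2 5.6 2.0
   vertex 5.4 4.4 0.6
   vertex 0.4 4.4 0.2
  endloop
 endfacet
 facet normal -0.327 -0.804 0.496
  outer loop
   vertex 0.8 1.6 3.6
   vertex 2.2 1.4 4.2
   vertex 0.2 3.2 5.8
  endloop
 endfacet
 facet normal -0.966 -0.243 -0.087
  outer loop
   vertex 0.8 1.6 3.6
   vertex 0.2 3.2 5.8
   vertex 0.4 4.4 0.2
  endloop
 endfacet
 facet normal 0.080 0.027 -0.996
  outer loop
   vertex 1.0 2.6 0.2
   vertex 0.4 4.4 0.2
   vertex 5.4 4.4 0.6
  endloop
 endfacet
 facet normal -0.938 -0.313 -0.147
  outer loop
   vertex 1.0 2.6 0.2
   vertex 0.8 1.6 3.6
   vertex 0.4 4.4 0.2
  endloop
 endfacet
 facet normal 0.380 -0.848 -0.369
  outer loop
   vertex 1.0 2.6 0.2
   vertex 5.4 4.4 0.6
   vertex 2.2 1.4 4.2
  endloop
 endfacet
 facet normal -0.016 -0.959 -0.283
  outer loop
   vertex 1.0 2.6 0.2
   vertex 2.2 1.4 4.2
   vertex 0.8 1.6 3.6
  endloop
 endfacet
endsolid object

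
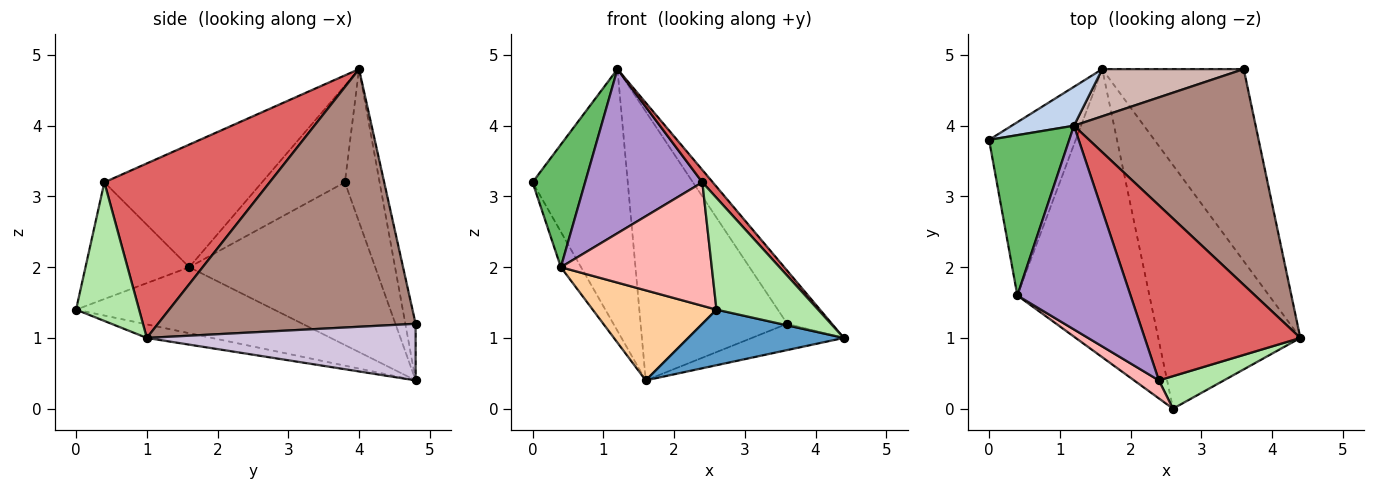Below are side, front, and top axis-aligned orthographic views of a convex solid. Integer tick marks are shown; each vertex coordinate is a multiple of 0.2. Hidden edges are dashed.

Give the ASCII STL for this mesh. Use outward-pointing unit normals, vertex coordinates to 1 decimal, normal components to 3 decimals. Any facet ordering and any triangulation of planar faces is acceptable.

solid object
 facet normal -0.093 -0.222 -0.971
  outer loop
   vertex 1.6 4.8 0.4
   vertex 4.4 1.0 1.0
   vertex 2.6 0.0 1.4
  endloop
 endfacet
 facet normal -0.339 0.930 0.138
  outer loop
   vertex 1.2 4.0 4.8
   vertex 1.6 4.8 0.4
   vertex 0.0 3.8 3.2
  endloop
 endfacet
 facet normal -0.879 0.095 -0.468
  outer loop
   vertex 0.4 1.6 2.0
   vertex 0.0 3.8 3.2
   vertex 1.6 4.8 0.4
  endloop
 endfacet
 facet normal -0.431 -0.269 -0.861
  outer loop
   vertex 0.4 1.6 2.0
   vertex 1.6 4.8 0.4
   vertex 2.6 0.0 1.4
  endloop
 endfacet
 facet normal -0.692 -0.439 0.574
  outer loop
   vertex 0.4 1.6 2.0
   vertex 1.2 4.0 4.8
   vertex 0.0 3.8 3.2
  endloop
 endfacet
 facet normal 0.512 -0.825 0.240
  outer loop
   vertex 2.4 0.4 3.2
   vertex 2.6 0.0 1.4
   vertex 4.4 1.0 1.0
  endloop
 endfacet
 facet normal 0.745 -0.047 0.665
  outer loop
   vertex 2.4 0.4 3.2
   vertex 4.4 1.0 1.0
   vertex 1.2 4.0 4.8
  endloop
 endfacet
 facet normal -0.562 -0.818 0.119
  outer loop
   vertex 2.4 0.4 3.2
   vertex 0.4 1.6 2.0
   vertex 2.6 0.0 1.4
  endloop
 endfacet
 facet normal -0.645 -0.479 0.595
  outer loop
   vertex 2.4 0.4 3.2
   vertex 1.2 4.0 4.8
   vertex 0.4 1.6 2.0
  endloop
 endfacet
 facet normal 0.368 0.126 -0.921
  outer loop
   vertex 3.6 4.8 1.2
   vertex 4.4 1.0 1.0
   vertex 1.6 4.8 0.4
  endloop
 endfacet
 facet normal 0.809 0.140 0.571
  outer loop
   vertex 3.6 4.8 1.2
   vertex 1.2 4.0 4.8
   vertex 4.4 1.0 1.0
  endloop
 endfacet
 facet normal -0.069 0.983 0.172
  outer loop
   vertex 3.6 4.8 1.2
   vertex 1.6 4.8 0.4
   vertex 1.2 4.0 4.8
  endloop
 endfacet
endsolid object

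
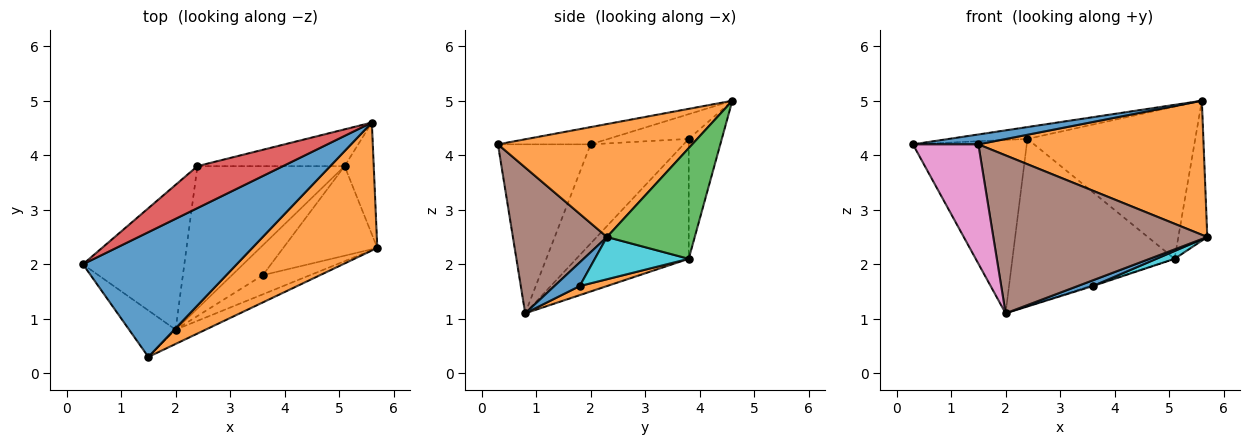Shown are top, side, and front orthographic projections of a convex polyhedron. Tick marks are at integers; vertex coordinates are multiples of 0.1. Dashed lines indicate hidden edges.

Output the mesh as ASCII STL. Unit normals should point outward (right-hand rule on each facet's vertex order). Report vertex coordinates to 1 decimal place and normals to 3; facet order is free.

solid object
 facet normal -0.111 -0.078 0.991
  outer loop
   vertex 1.5 0.3 4.2
   vertex 5.6 4.6 5.0
   vertex 0.3 2.0 4.2
  endloop
 endfacet
 facet normal 0.529 -0.614 0.586
  outer loop
   vertex 1.5 0.3 4.2
   vertex 5.7 2.3 2.5
   vertex 5.6 4.6 5.0
  endloop
 endfacet
 facet normal 0.921 0.304 -0.243
  outer loop
   vertex 5.1 3.8 2.1
   vertex 5.6 4.6 5.0
   vertex 5.7 2.3 2.5
  endloop
 endfacet
 facet normal -0.268 0.261 0.927
  outer loop
   vertex 2.4 3.8 4.3
   vertex 0.3 2.0 4.2
   vertex 5.6 4.6 5.0
  endloop
 endfacet
 facet normal -0.188 0.955 -0.231
  outer loop
   vertex 2.4 3.8 4.3
   vertex 5.6 4.6 5.0
   vertex 5.1 3.8 2.1
  endloop
 endfacet
 facet normal 0.401 -0.912 -0.082
  outer loop
   vertex 2.0 0.8 1.1
   vertex 5.7 2.3 2.5
   vertex 1.5 0.3 4.2
  endloop
 endfacet
 facet normal -0.797 -0.563 -0.219
  outer loop
   vertex 2.0 0.8 1.1
   vertex 1.5 0.3 4.2
   vertex 0.3 2.0 4.2
  endloop
 endfacet
 facet normal -0.531 0.650 -0.543
  outer loop
   vertex 2.0 0.8 1.1
   vertex 0.3 2.0 4.2
   vertex 2.4 3.8 4.3
  endloop
 endfacet
 facet normal -0.467 0.674 -0.573
  outer loop
   vertex 2.0 0.8 1.1
   vertex 2.4 3.8 4.3
   vertex 5.1 3.8 2.1
  endloop
 endfacet
 facet normal 0.409 -0.079 -0.909
  outer loop
   vertex 3.6 1.8 1.6
   vertex 5.1 3.8 2.1
   vertex 5.7 2.3 2.5
  endloop
 endfacet
 facet normal 0.432 -0.259 -0.864
  outer loop
   vertex 3.6 1.8 1.6
   vertex 5.7 2.3 2.5
   vertex 2.0 0.8 1.1
  endloop
 endfacet
 facet normal 0.282 0.028 -0.959
  outer loop
   vertex 3.6 1.8 1.6
   vertex 2.0 0.8 1.1
   vertex 5.1 3.8 2.1
  endloop
 endfacet
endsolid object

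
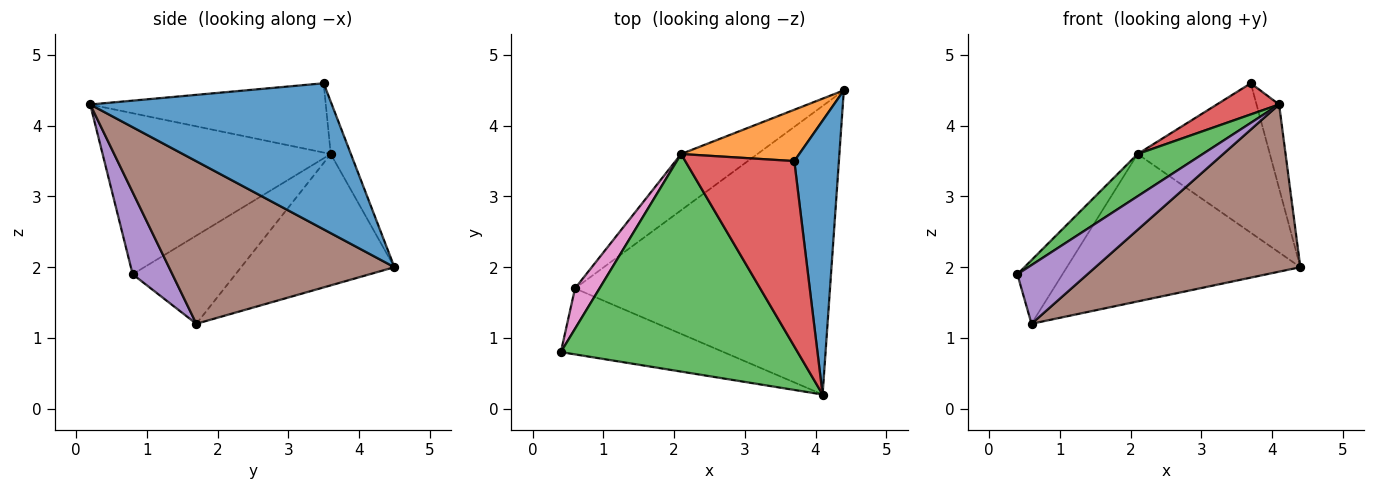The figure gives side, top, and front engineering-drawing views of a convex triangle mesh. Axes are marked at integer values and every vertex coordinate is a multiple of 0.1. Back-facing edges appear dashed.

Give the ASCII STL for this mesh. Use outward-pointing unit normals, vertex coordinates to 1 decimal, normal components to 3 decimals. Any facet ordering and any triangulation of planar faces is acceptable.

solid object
 facet normal 0.953 0.089 0.291
  outer loop
   vertex 3.7 3.5 4.6
   vertex 4.1 0.2 4.3
   vertex 4.4 4.5 2.0
  endloop
 endfacet
 facet normal -0.143 0.936 0.322
  outer loop
   vertex 2.1 3.6 3.6
   vertex 3.7 3.5 4.6
   vertex 4.4 4.5 2.0
  endloop
 endfacet
 facet normal -0.555 -0.159 0.816
  outer loop
   vertex 2.1 3.6 3.6
   vertex 0.4 0.8 1.9
   vertex 4.1 0.2 4.3
  endloop
 endfacet
 facet normal -0.531 -0.140 0.836
  outer loop
   vertex 2.1 3.6 3.6
   vertex 4.1 0.2 4.3
   vertex 3.7 3.5 4.6
  endloop
 endfacet
 facet normal 0.353 -0.622 -0.699
  outer loop
   vertex 0.6 1.7 1.2
   vertex 4.1 0.2 4.3
   vertex 0.4 0.8 1.9
  endloop
 endfacet
 facet normal 0.483 -0.439 -0.758
  outer loop
   vertex 0.6 1.7 1.2
   vertex 4.4 4.5 2.0
   vertex 4.1 0.2 4.3
  endloop
 endfacet
 facet normal -0.888 0.389 0.247
  outer loop
   vertex 0.6 1.7 1.2
   vertex 0.4 0.8 1.9
   vertex 2.1 3.6 3.6
  endloop
 endfacet
 facet normal -0.523 0.796 -0.304
  outer loop
   vertex 0.6 1.7 1.2
   vertex 2.1 3.6 3.6
   vertex 4.4 4.5 2.0
  endloop
 endfacet
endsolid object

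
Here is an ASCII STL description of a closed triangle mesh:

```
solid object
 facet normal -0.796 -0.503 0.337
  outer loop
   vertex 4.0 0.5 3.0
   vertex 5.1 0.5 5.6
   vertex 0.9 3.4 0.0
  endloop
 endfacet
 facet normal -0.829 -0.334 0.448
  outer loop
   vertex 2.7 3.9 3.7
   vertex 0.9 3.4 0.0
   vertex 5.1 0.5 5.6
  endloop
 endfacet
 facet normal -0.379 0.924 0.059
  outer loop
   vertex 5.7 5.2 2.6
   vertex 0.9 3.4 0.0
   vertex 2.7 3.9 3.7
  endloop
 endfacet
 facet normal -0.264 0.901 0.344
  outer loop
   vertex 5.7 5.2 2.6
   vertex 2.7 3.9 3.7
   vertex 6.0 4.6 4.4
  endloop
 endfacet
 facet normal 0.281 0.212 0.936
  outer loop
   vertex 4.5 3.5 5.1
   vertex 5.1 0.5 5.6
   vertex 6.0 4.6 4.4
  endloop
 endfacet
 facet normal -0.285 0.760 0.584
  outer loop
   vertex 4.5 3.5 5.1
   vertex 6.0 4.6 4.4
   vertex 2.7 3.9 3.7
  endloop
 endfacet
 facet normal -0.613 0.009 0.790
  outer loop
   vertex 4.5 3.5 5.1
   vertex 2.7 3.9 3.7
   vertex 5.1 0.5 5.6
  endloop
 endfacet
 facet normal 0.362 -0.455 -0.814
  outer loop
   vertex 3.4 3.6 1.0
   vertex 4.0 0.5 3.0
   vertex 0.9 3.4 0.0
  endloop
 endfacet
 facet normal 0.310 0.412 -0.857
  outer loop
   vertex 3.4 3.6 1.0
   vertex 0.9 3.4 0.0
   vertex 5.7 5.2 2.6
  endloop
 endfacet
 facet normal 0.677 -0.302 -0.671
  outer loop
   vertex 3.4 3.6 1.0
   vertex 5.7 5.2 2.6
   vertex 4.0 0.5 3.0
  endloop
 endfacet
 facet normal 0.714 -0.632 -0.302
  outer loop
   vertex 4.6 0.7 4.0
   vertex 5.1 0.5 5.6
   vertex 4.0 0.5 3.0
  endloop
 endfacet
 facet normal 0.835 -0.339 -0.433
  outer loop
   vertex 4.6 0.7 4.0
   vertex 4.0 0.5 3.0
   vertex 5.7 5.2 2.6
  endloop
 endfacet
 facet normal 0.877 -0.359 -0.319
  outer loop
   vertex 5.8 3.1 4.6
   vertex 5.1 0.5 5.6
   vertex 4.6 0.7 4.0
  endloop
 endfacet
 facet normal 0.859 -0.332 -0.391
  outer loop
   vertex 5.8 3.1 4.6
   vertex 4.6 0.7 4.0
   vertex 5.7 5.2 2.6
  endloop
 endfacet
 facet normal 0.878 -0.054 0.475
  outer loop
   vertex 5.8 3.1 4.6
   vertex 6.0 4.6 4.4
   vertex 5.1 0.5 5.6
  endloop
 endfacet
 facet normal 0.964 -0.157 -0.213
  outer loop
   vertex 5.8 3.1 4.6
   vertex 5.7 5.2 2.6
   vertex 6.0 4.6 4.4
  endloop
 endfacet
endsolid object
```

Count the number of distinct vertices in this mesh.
10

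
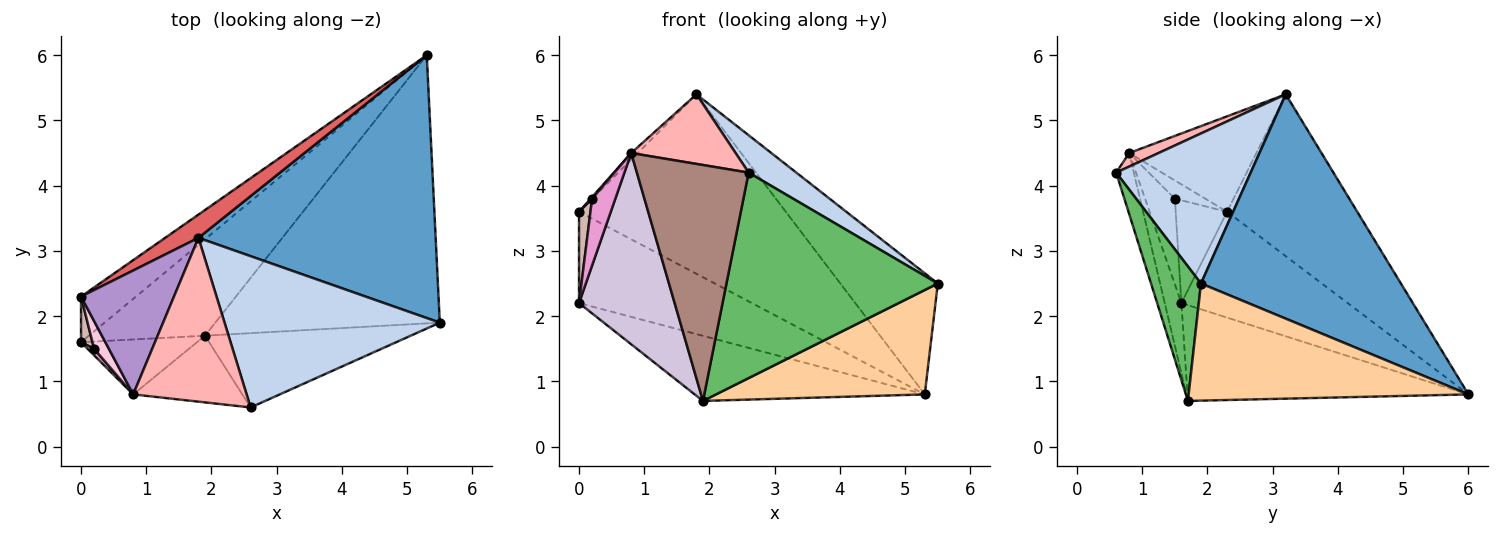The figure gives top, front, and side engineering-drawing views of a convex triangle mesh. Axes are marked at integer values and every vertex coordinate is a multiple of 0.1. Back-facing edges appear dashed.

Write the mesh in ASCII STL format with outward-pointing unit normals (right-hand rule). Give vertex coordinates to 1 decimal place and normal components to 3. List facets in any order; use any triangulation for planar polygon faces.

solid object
 facet normal 0.652 0.317 0.689
  outer loop
   vertex 1.8 3.2 5.4
   vertex 5.5 1.9 2.5
   vertex 5.3 6.0 0.8
  endloop
 endfacet
 facet normal 0.560 -0.199 0.804
  outer loop
   vertex 2.6 0.6 4.2
   vertex 5.5 1.9 2.5
   vertex 1.8 3.2 5.4
  endloop
 endfacet
 facet normal -0.564 0.462 -0.684
  outer loop
   vertex 1.9 1.7 0.7
   vertex 0.0 1.6 2.2
   vertex 5.3 6.0 0.8
  endloop
 endfacet
 facet normal 0.437 -0.326 -0.838
  outer loop
   vertex 1.9 1.7 0.7
   vertex 5.3 6.0 0.8
   vertex 5.5 1.9 2.5
  endloop
 endfacet
 facet normal 0.217 -0.918 -0.332
  outer loop
   vertex 1.9 1.7 0.7
   vertex 5.5 1.9 2.5
   vertex 2.6 0.6 4.2
  endloop
 endfacet
 facet normal -0.652 0.678 -0.339
  outer loop
   vertex 0.0 2.3 3.6
   vertex 5.3 6.0 0.8
   vertex 0.0 1.6 2.2
  endloop
 endfacet
 facet normal -0.530 0.841 0.109
  outer loop
   vertex 0.0 2.3 3.6
   vertex 1.8 3.2 5.4
   vertex 5.3 6.0 0.8
  endloop
 endfacet
 facet normal 0.109 -0.389 0.915
  outer loop
   vertex 0.8 0.8 4.5
   vertex 2.6 0.6 4.2
   vertex 1.8 3.2 5.4
  endloop
 endfacet
 facet normal -0.716 0.037 0.697
  outer loop
   vertex 0.8 0.8 4.5
   vertex 1.8 3.2 5.4
   vertex 0.0 2.3 3.6
  endloop
 endfacet
 facet normal -0.165 -0.948 -0.272
  outer loop
   vertex 0.8 0.8 4.5
   vertex 0.0 1.6 2.2
   vertex 1.9 1.7 0.7
  endloop
 endfacet
 facet normal -0.151 -0.951 -0.269
  outer loop
   vertex 0.8 0.8 4.5
   vertex 1.9 1.7 0.7
   vertex 2.6 0.6 4.2
  endloop
 endfacet
 facet normal -0.970 -0.216 0.108
  outer loop
   vertex 0.2 1.5 3.8
   vertex 0.0 2.3 3.6
   vertex 0.0 1.6 2.2
  endloop
 endfacet
 facet normal -0.787 -0.614 0.060
  outer loop
   vertex 0.2 1.5 3.8
   vertex 0.0 1.6 2.2
   vertex 0.8 0.8 4.5
  endloop
 endfacet
 facet normal -0.777 -0.037 0.629
  outer loop
   vertex 0.2 1.5 3.8
   vertex 0.8 0.8 4.5
   vertex 0.0 2.3 3.6
  endloop
 endfacet
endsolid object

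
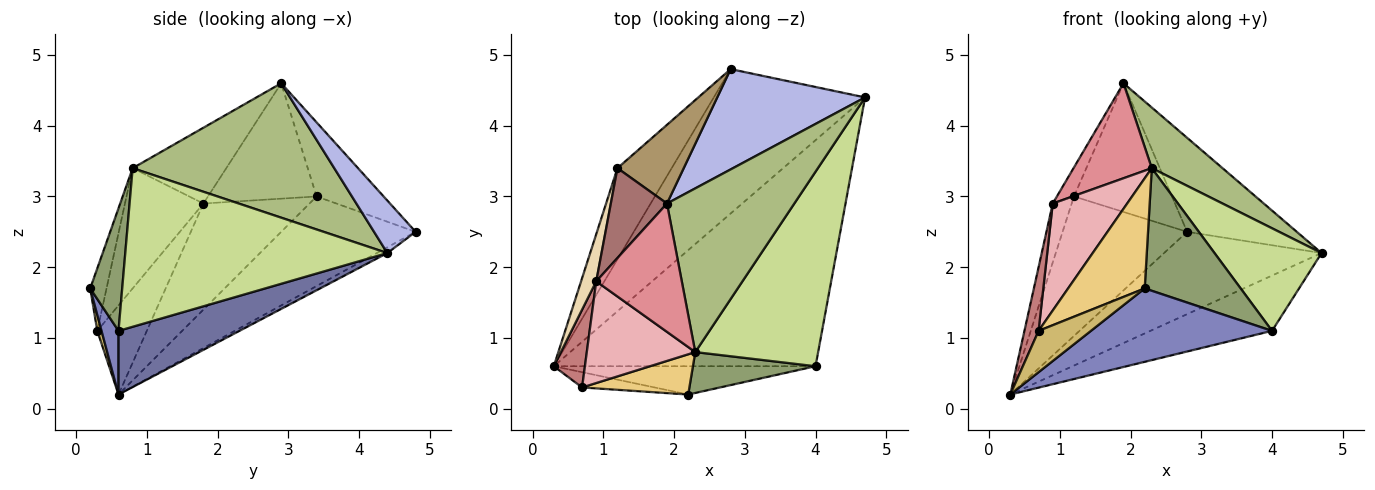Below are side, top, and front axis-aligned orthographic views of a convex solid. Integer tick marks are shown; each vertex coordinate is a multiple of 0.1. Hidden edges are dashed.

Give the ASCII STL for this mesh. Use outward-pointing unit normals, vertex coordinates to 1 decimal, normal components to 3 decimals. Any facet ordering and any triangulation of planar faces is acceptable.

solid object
 facet normal 0.230 0.231 -0.945
  outer loop
   vertex 4.0 0.6 1.1
   vertex 0.3 0.6 0.2
   vertex 4.7 4.4 2.2
  endloop
 endfacet
 facet normal 0.087 -0.930 -0.358
  outer loop
   vertex 4.0 0.6 1.1
   vertex 2.2 0.2 1.7
   vertex 0.3 0.6 0.2
  endloop
 endfacet
 facet normal -0.033 0.495 -0.868
  outer loop
   vertex 2.8 4.8 2.5
   vertex 4.7 4.4 2.2
   vertex 0.3 0.6 0.2
  endloop
 endfacet
 facet normal 0.251 0.662 0.706
  outer loop
   vertex 2.8 4.8 2.5
   vertex 1.9 2.9 4.6
   vertex 4.7 4.4 2.2
  endloop
 endfacet
 facet normal 0.302 -0.905 0.302
  outer loop
   vertex 2.3 0.8 3.4
   vertex 2.2 0.2 1.7
   vertex 4.0 0.6 1.1
  endloop
 endfacet
 facet normal 0.703 -0.247 0.666
  outer loop
   vertex 2.3 0.8 3.4
   vertex 4.7 4.4 2.2
   vertex 1.9 2.9 4.6
  endloop
 endfacet
 facet normal 0.752 -0.307 0.583
  outer loop
   vertex 2.3 0.8 3.4
   vertex 4.0 0.6 1.1
   vertex 4.7 4.4 2.2
  endloop
 endfacet
 facet normal -0.670 0.621 -0.406
  outer loop
   vertex 1.2 3.4 3.0
   vertex 2.8 4.8 2.5
   vertex 0.3 0.6 0.2
  endloop
 endfacet
 facet normal -0.504 0.737 0.451
  outer loop
   vertex 1.2 3.4 3.0
   vertex 1.9 2.9 4.6
   vertex 2.8 4.8 2.5
  endloop
 endfacet
 facet normal 0.076 -0.935 -0.345
  outer loop
   vertex 0.7 0.3 1.1
   vertex 0.3 0.6 0.2
   vertex 2.2 0.2 1.7
  endloop
 endfacet
 facet normal -0.196 -0.921 0.337
  outer loop
   vertex 0.7 0.3 1.1
   vertex 2.2 0.2 1.7
   vertex 2.3 0.8 3.4
  endloop
 endfacet
 facet normal -0.975 0.174 0.139
  outer loop
   vertex 0.9 1.8 2.9
   vertex 1.2 3.4 3.0
   vertex 0.3 0.6 0.2
  endloop
 endfacet
 facet normal -0.890 0.140 0.433
  outer loop
   vertex 0.9 1.8 2.9
   vertex 1.9 2.9 4.6
   vertex 1.2 3.4 3.0
  endloop
 endfacet
 facet normal -0.912 -0.260 0.318
  outer loop
   vertex 0.9 1.8 2.9
   vertex 0.3 0.6 0.2
   vertex 0.7 0.3 1.1
  endloop
 endfacet
 facet normal -0.580 -0.485 0.655
  outer loop
   vertex 0.9 1.8 2.9
   vertex 2.3 0.8 3.4
   vertex 1.9 2.9 4.6
  endloop
 endfacet
 facet normal -0.607 -0.576 0.547
  outer loop
   vertex 0.9 1.8 2.9
   vertex 0.7 0.3 1.1
   vertex 2.3 0.8 3.4
  endloop
 endfacet
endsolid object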